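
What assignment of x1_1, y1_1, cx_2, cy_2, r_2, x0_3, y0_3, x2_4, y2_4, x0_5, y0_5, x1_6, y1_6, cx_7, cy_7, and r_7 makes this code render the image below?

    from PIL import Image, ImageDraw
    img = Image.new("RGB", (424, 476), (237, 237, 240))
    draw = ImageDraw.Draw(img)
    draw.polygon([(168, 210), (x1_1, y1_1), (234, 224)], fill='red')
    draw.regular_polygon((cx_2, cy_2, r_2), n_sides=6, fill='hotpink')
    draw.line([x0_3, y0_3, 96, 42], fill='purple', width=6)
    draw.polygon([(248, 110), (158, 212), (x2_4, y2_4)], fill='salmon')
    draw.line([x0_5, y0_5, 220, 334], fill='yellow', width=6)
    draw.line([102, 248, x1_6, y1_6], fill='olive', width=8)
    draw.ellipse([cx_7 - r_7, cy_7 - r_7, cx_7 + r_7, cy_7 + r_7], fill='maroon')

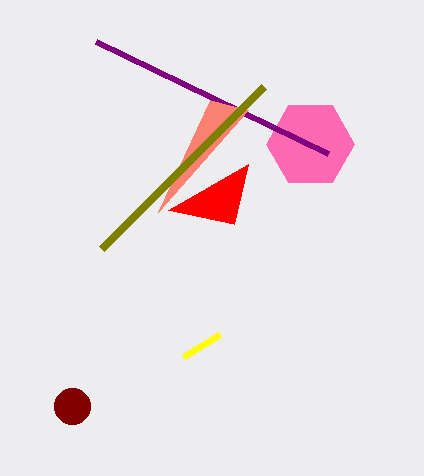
x1_1 = 248
y1_1 = 164
cx_2 = 310
cy_2 = 144
r_2 = 44
x0_3 = 328
y0_3 = 154
x2_4 = 210
y2_4 = 100
x0_5 = 184
y0_5 = 356
x1_6 = 264
y1_6 = 86
cx_7 = 72
cy_7 = 406
r_7 = 18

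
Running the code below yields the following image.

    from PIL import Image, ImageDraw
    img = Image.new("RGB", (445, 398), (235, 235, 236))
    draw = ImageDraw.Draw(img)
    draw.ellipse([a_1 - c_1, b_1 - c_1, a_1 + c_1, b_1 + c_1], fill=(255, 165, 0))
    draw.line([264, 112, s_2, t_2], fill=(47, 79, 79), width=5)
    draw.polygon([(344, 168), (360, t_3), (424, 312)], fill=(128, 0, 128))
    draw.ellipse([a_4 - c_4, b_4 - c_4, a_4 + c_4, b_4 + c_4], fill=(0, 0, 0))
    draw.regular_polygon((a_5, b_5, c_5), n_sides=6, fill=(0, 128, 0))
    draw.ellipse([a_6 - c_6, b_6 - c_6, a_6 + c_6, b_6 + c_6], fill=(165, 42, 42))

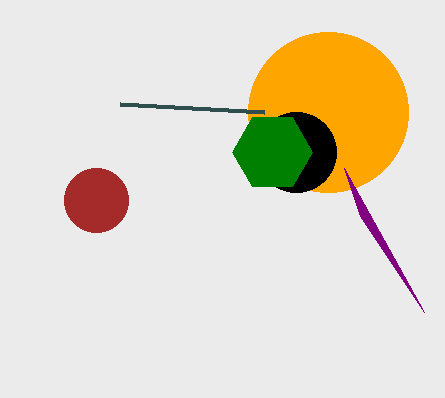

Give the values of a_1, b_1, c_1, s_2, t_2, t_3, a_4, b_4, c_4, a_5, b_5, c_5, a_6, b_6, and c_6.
a_1 = 328, b_1 = 112, c_1 = 80, s_2 = 120, t_2 = 104, t_3 = 216, a_4 = 296, b_4 = 152, c_4 = 40, a_5 = 272, b_5 = 152, c_5 = 40, a_6 = 96, b_6 = 200, c_6 = 32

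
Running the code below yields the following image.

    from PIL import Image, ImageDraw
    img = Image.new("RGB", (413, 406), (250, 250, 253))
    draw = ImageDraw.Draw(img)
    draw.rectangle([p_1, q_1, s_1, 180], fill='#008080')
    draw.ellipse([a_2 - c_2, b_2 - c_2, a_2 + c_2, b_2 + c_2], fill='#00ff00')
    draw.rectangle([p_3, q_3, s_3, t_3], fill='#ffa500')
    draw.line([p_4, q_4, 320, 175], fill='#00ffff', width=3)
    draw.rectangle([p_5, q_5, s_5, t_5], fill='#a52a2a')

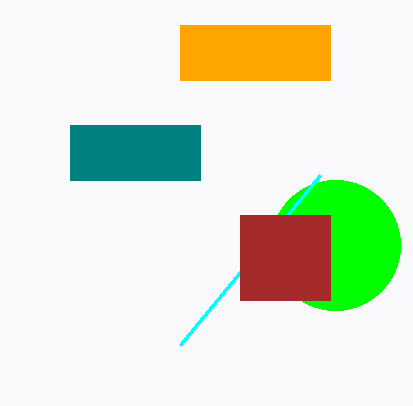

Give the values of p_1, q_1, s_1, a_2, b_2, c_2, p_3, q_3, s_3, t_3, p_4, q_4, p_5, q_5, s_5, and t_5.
p_1 = 70; q_1 = 125; s_1 = 200; a_2 = 335; b_2 = 245; c_2 = 65; p_3 = 180; q_3 = 25; s_3 = 330; t_3 = 80; p_4 = 180; q_4 = 345; p_5 = 240; q_5 = 215; s_5 = 330; t_5 = 300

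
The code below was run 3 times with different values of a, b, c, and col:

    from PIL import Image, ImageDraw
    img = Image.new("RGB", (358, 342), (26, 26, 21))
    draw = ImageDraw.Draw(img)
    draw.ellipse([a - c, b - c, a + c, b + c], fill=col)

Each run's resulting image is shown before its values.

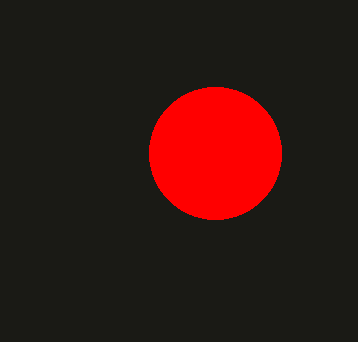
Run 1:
a = 215, b = 153, c = 66, col = 'red'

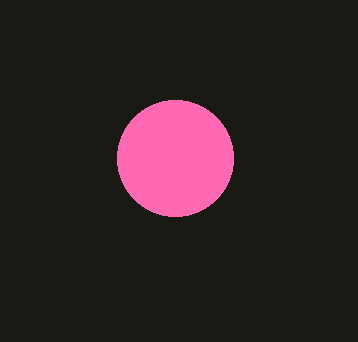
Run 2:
a = 175, b = 158, c = 58, col = 'hotpink'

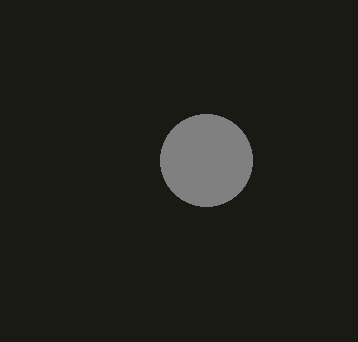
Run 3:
a = 206
b = 160
c = 46
col = 'gray'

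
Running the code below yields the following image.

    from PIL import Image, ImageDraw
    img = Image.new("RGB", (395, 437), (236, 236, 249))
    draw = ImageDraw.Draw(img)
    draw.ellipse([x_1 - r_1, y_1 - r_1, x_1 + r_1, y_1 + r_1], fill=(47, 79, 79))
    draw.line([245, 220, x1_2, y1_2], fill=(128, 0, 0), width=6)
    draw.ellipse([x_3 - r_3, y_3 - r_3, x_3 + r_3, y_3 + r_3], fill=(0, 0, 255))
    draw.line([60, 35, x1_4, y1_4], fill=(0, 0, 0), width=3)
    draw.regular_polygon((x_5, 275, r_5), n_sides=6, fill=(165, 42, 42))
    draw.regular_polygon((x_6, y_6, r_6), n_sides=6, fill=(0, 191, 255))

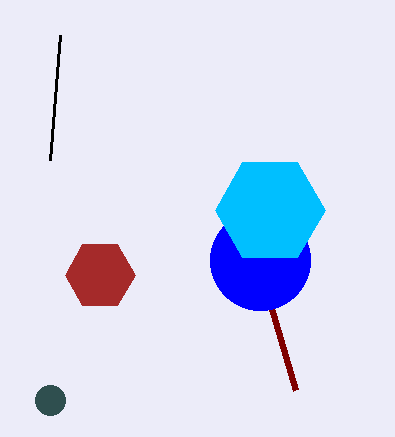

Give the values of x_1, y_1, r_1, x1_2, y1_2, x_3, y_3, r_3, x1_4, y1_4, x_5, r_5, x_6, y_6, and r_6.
x_1 = 50
y_1 = 400
r_1 = 15
x1_2 = 295
y1_2 = 390
x_3 = 260
y_3 = 260
r_3 = 50
x1_4 = 50
y1_4 = 160
x_5 = 100
r_5 = 35
x_6 = 270
y_6 = 210
r_6 = 55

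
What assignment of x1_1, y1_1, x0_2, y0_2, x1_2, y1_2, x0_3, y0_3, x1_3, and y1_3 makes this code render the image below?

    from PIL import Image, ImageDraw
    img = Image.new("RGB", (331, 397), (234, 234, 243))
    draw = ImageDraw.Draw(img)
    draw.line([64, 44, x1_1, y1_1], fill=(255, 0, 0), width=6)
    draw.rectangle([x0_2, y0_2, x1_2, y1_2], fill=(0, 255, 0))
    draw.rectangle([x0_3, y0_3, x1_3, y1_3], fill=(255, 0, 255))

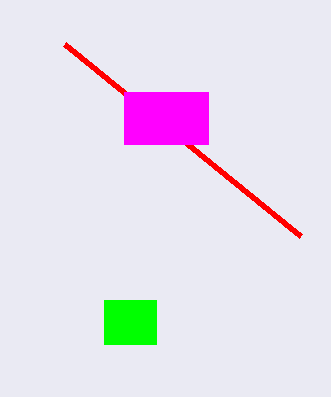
x1_1 = 300, y1_1 = 236, x0_2 = 104, y0_2 = 300, x1_2 = 156, y1_2 = 344, x0_3 = 124, y0_3 = 92, x1_3 = 208, y1_3 = 144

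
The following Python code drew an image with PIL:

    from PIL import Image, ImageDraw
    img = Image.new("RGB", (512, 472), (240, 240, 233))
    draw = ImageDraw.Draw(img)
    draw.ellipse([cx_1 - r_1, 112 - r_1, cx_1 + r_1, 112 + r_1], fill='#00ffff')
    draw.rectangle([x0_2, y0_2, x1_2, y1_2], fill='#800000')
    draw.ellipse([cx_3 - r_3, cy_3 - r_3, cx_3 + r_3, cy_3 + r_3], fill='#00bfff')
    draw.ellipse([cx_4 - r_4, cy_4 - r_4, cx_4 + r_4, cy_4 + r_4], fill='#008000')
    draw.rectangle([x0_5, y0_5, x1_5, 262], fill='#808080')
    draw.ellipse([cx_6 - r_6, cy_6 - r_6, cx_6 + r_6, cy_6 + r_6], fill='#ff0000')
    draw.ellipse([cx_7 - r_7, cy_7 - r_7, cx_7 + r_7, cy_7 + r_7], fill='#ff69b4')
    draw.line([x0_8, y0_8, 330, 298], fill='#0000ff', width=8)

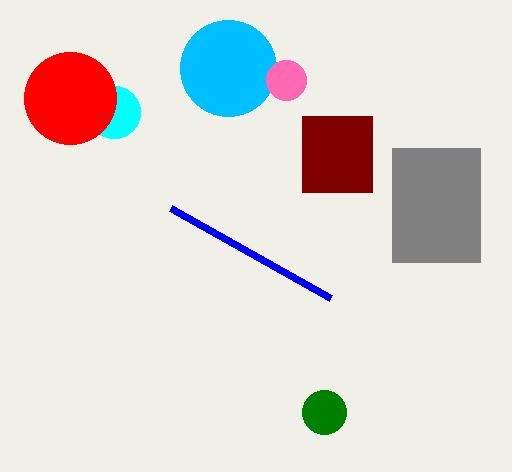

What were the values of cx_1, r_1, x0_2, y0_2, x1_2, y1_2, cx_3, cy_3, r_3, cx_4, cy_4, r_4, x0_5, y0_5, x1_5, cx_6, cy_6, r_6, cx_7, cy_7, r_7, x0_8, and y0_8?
cx_1 = 114; r_1 = 26; x0_2 = 302; y0_2 = 116; x1_2 = 372; y1_2 = 192; cx_3 = 228; cy_3 = 68; r_3 = 48; cx_4 = 324; cy_4 = 412; r_4 = 22; x0_5 = 392; y0_5 = 148; x1_5 = 480; cx_6 = 70; cy_6 = 98; r_6 = 46; cx_7 = 286; cy_7 = 80; r_7 = 20; x0_8 = 170; y0_8 = 208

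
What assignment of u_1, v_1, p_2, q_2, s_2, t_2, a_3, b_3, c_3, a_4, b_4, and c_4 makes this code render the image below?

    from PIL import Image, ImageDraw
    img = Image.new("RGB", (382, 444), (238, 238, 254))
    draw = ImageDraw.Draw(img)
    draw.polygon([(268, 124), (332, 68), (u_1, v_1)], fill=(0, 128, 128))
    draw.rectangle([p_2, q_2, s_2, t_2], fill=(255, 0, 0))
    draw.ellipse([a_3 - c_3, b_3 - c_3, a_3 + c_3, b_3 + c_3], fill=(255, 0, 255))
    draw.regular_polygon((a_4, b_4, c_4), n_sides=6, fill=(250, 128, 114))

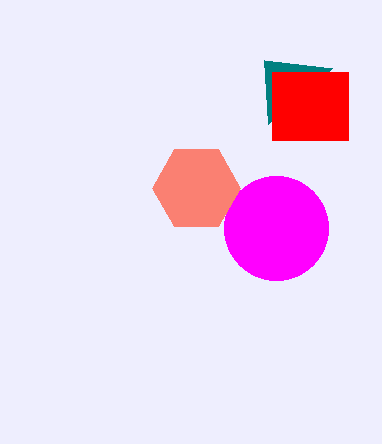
u_1 = 264, v_1 = 60, p_2 = 272, q_2 = 72, s_2 = 348, t_2 = 140, a_3 = 276, b_3 = 228, c_3 = 52, a_4 = 196, b_4 = 188, c_4 = 44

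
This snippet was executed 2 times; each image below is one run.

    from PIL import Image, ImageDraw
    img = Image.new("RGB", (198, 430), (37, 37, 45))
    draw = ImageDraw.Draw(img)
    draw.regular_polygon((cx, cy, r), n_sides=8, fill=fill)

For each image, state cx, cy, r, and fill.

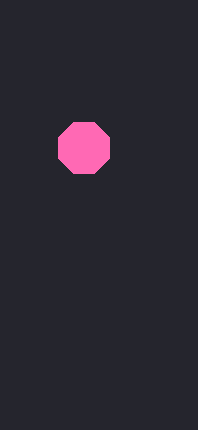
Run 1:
cx = 84; cy = 148; r = 28; fill = 'hotpink'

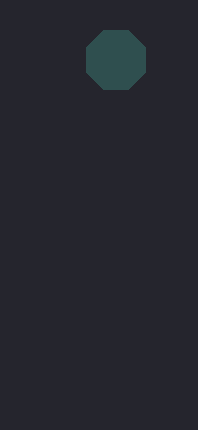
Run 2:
cx = 116
cy = 60
r = 32
fill = 'darkslategray'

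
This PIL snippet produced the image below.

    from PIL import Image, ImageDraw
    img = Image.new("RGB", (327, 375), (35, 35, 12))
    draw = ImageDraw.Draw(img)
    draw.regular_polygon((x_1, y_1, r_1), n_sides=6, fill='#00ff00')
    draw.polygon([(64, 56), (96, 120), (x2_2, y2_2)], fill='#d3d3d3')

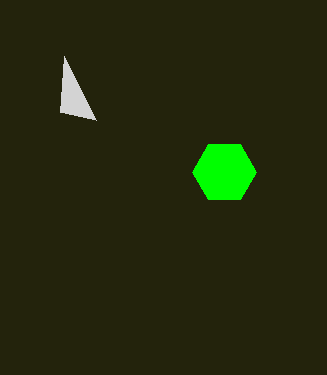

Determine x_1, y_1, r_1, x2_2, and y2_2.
x_1 = 224; y_1 = 172; r_1 = 32; x2_2 = 60; y2_2 = 112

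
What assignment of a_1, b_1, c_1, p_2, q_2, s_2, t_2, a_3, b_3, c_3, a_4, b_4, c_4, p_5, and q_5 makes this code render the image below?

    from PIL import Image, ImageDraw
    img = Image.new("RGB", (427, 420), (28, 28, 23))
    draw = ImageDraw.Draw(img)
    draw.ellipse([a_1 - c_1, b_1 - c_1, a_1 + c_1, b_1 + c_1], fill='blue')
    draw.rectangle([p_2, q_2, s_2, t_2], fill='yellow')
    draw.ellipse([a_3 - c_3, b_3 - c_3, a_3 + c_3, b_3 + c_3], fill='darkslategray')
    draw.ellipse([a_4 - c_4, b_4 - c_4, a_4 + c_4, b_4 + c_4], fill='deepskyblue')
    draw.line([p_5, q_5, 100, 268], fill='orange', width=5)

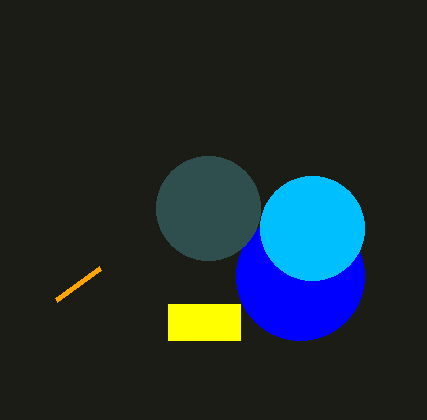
a_1 = 300
b_1 = 276
c_1 = 64
p_2 = 168
q_2 = 304
s_2 = 240
t_2 = 340
a_3 = 208
b_3 = 208
c_3 = 52
a_4 = 312
b_4 = 228
c_4 = 52
p_5 = 56
q_5 = 300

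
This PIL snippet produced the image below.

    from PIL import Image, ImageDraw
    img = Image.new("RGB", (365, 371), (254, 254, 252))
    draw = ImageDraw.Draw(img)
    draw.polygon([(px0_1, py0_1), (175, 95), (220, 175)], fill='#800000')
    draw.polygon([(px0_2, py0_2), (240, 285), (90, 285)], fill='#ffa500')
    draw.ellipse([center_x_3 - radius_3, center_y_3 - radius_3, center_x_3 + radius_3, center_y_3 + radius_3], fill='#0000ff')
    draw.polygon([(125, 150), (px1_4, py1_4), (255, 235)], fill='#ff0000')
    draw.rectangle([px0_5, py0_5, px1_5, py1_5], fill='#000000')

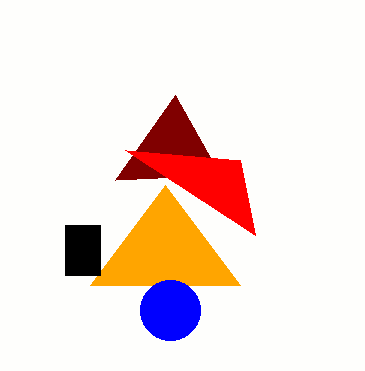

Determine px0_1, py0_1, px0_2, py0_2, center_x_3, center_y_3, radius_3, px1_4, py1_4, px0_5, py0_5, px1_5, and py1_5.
px0_1 = 115; py0_1 = 180; px0_2 = 165; py0_2 = 185; center_x_3 = 170; center_y_3 = 310; radius_3 = 30; px1_4 = 240; py1_4 = 160; px0_5 = 65; py0_5 = 225; px1_5 = 100; py1_5 = 275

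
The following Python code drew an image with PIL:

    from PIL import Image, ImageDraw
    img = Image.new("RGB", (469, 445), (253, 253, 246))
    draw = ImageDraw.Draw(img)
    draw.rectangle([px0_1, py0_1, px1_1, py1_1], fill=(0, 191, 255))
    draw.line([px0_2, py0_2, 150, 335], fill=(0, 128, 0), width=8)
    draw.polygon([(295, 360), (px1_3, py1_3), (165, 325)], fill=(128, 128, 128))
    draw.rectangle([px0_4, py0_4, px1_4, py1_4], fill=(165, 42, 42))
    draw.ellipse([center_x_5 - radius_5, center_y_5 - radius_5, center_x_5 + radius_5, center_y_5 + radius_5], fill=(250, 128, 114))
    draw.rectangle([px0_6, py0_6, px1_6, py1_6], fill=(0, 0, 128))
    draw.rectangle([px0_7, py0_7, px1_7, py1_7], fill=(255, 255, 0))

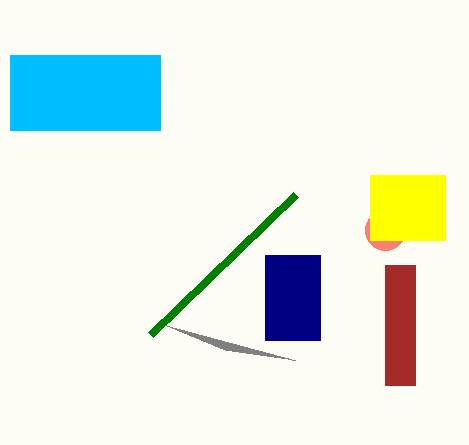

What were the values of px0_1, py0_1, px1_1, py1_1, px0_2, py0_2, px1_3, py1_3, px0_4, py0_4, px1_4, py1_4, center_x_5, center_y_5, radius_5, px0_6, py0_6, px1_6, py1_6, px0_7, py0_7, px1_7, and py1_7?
px0_1 = 10
py0_1 = 55
px1_1 = 160
py1_1 = 130
px0_2 = 295
py0_2 = 195
px1_3 = 225
py1_3 = 350
px0_4 = 385
py0_4 = 265
px1_4 = 415
py1_4 = 385
center_x_5 = 385
center_y_5 = 230
radius_5 = 20
px0_6 = 265
py0_6 = 255
px1_6 = 320
py1_6 = 340
px0_7 = 370
py0_7 = 175
px1_7 = 445
py1_7 = 240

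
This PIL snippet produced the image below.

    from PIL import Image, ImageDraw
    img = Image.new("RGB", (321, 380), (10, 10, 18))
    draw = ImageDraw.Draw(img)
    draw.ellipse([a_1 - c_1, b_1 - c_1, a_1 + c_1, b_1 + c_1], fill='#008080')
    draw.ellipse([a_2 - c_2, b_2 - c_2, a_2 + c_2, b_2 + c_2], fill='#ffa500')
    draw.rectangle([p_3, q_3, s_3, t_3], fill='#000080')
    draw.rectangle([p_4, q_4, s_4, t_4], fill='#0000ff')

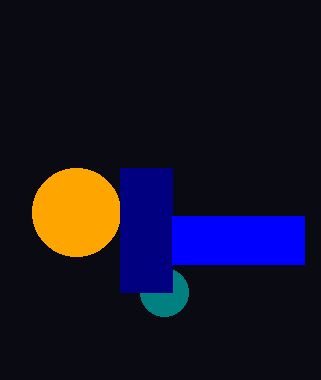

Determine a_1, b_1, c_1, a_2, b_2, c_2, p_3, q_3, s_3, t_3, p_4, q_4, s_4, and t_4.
a_1 = 164
b_1 = 292
c_1 = 24
a_2 = 76
b_2 = 212
c_2 = 44
p_3 = 120
q_3 = 168
s_3 = 172
t_3 = 292
p_4 = 172
q_4 = 216
s_4 = 304
t_4 = 264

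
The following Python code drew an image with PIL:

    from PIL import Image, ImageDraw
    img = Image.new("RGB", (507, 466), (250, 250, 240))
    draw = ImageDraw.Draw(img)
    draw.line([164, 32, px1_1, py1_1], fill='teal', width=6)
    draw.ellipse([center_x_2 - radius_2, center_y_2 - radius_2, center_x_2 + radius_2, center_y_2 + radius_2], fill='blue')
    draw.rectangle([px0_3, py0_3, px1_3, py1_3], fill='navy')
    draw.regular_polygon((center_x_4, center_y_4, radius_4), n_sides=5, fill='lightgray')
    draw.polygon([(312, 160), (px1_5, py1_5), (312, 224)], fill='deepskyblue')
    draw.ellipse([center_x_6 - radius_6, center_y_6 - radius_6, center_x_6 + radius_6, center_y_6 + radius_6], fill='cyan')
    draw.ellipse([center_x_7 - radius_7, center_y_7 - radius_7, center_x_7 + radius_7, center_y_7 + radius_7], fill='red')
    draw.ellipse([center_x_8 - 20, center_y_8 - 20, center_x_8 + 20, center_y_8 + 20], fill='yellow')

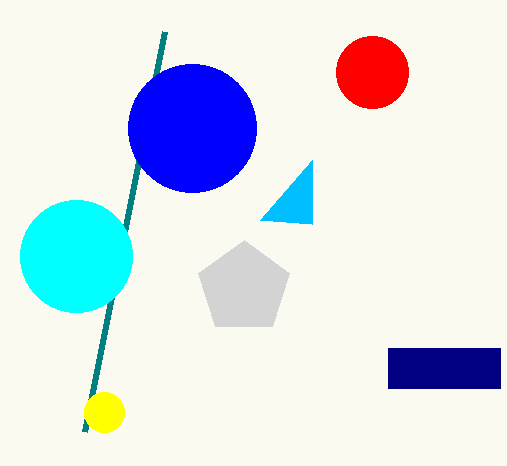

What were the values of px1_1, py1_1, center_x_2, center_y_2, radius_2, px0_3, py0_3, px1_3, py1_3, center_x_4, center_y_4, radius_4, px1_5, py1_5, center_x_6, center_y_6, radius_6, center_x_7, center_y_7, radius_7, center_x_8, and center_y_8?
px1_1 = 84, py1_1 = 432, center_x_2 = 192, center_y_2 = 128, radius_2 = 64, px0_3 = 388, py0_3 = 348, px1_3 = 500, py1_3 = 388, center_x_4 = 244, center_y_4 = 288, radius_4 = 48, px1_5 = 260, py1_5 = 220, center_x_6 = 76, center_y_6 = 256, radius_6 = 56, center_x_7 = 372, center_y_7 = 72, radius_7 = 36, center_x_8 = 104, center_y_8 = 412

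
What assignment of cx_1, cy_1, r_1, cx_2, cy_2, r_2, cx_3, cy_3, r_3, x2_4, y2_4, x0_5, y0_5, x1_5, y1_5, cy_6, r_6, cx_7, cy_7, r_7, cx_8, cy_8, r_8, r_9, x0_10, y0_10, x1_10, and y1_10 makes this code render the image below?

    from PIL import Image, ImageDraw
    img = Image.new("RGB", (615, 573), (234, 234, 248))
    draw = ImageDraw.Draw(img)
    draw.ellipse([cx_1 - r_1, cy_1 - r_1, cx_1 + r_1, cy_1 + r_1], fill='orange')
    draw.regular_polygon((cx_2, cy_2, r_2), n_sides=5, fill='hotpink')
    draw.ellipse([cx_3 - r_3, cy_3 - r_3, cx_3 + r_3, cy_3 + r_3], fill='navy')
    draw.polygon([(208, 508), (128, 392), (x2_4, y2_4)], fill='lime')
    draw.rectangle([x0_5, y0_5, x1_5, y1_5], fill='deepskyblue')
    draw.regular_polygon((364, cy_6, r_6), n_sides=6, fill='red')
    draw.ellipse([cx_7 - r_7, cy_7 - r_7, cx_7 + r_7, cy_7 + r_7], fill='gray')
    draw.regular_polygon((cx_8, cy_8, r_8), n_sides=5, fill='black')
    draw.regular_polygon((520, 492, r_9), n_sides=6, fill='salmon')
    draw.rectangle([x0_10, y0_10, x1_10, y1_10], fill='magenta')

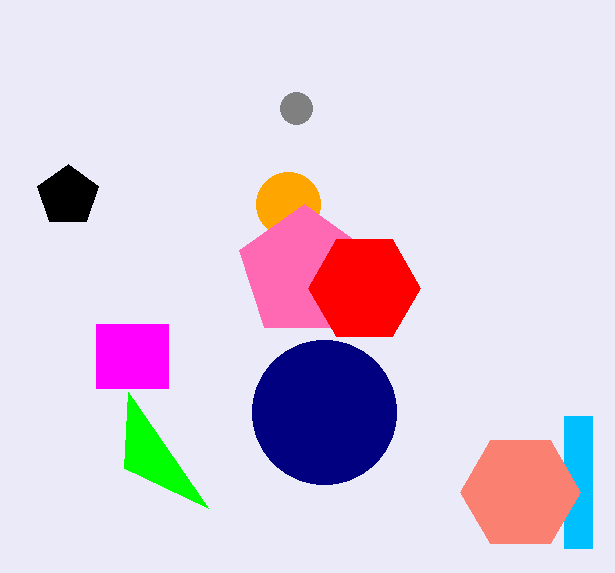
cx_1 = 288; cy_1 = 204; r_1 = 32; cx_2 = 304; cy_2 = 272; r_2 = 68; cx_3 = 324; cy_3 = 412; r_3 = 72; x2_4 = 124; y2_4 = 468; x0_5 = 564; y0_5 = 416; x1_5 = 592; y1_5 = 548; cy_6 = 288; r_6 = 56; cx_7 = 296; cy_7 = 108; r_7 = 16; cx_8 = 68; cy_8 = 196; r_8 = 32; r_9 = 60; x0_10 = 96; y0_10 = 324; x1_10 = 168; y1_10 = 388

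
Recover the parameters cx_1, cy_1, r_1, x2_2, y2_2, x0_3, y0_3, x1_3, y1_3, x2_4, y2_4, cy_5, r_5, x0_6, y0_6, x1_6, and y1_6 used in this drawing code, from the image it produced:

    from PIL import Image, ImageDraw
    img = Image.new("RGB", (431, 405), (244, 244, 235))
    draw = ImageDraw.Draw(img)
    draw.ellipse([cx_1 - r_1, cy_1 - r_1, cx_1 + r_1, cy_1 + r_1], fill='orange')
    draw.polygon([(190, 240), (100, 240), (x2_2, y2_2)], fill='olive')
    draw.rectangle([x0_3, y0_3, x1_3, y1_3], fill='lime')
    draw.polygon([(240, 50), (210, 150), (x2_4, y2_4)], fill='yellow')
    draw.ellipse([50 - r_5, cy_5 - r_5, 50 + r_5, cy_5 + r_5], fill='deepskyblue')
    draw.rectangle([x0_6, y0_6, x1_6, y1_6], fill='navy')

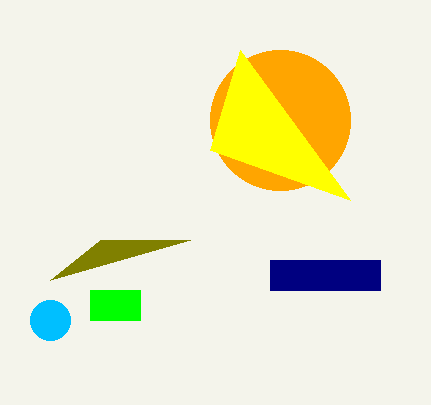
cx_1 = 280; cy_1 = 120; r_1 = 70; x2_2 = 50; y2_2 = 280; x0_3 = 90; y0_3 = 290; x1_3 = 140; y1_3 = 320; x2_4 = 350; y2_4 = 200; cy_5 = 320; r_5 = 20; x0_6 = 270; y0_6 = 260; x1_6 = 380; y1_6 = 290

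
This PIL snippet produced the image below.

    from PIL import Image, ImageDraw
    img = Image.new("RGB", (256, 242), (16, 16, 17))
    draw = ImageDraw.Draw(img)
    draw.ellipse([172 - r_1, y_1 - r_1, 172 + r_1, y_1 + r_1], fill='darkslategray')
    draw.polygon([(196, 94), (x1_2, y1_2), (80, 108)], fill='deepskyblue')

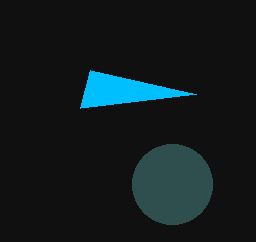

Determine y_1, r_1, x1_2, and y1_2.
y_1 = 184; r_1 = 40; x1_2 = 90; y1_2 = 70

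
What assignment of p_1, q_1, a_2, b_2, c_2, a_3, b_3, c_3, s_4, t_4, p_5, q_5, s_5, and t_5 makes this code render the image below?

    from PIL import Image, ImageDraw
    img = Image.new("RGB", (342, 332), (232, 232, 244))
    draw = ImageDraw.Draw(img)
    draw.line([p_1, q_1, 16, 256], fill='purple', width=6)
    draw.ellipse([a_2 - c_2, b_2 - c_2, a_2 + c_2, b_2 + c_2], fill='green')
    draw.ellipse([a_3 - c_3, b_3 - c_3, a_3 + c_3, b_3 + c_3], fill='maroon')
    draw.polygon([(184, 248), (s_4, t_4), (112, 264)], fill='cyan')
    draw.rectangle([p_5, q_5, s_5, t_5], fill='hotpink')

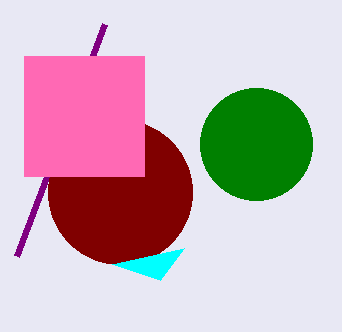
p_1 = 104
q_1 = 24
a_2 = 256
b_2 = 144
c_2 = 56
a_3 = 120
b_3 = 192
c_3 = 72
s_4 = 160
t_4 = 280
p_5 = 24
q_5 = 56
s_5 = 144
t_5 = 176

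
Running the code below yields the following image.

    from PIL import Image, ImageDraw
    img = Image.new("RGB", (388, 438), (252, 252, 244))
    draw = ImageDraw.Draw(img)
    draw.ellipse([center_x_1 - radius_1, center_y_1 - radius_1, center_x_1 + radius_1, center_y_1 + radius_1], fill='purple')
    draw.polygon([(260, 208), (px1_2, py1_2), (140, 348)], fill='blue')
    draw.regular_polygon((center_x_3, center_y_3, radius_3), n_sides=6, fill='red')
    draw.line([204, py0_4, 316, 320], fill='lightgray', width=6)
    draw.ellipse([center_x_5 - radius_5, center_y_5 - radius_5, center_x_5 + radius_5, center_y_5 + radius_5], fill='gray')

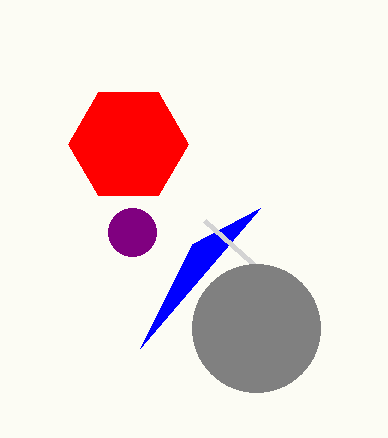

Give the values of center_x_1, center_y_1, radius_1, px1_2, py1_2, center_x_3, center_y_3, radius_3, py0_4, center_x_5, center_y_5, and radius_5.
center_x_1 = 132, center_y_1 = 232, radius_1 = 24, px1_2 = 192, py1_2 = 244, center_x_3 = 128, center_y_3 = 144, radius_3 = 60, py0_4 = 220, center_x_5 = 256, center_y_5 = 328, radius_5 = 64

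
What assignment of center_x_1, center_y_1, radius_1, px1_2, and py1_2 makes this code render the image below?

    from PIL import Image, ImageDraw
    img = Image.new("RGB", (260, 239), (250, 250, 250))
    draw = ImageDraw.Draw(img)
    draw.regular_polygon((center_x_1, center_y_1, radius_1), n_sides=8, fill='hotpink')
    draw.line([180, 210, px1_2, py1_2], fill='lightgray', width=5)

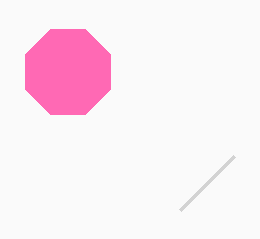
center_x_1 = 68
center_y_1 = 72
radius_1 = 46
px1_2 = 234
py1_2 = 156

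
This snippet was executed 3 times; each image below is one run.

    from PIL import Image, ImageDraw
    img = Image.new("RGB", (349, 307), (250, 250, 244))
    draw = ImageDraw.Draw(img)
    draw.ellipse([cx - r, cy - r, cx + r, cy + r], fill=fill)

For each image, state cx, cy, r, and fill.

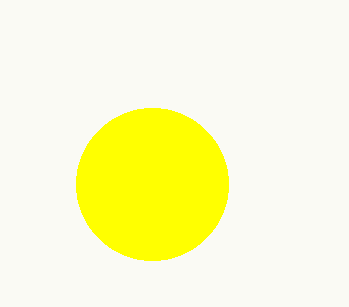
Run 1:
cx = 152
cy = 184
r = 76
fill = 'yellow'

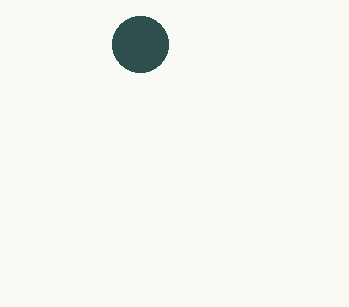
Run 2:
cx = 140
cy = 44
r = 28
fill = 'darkslategray'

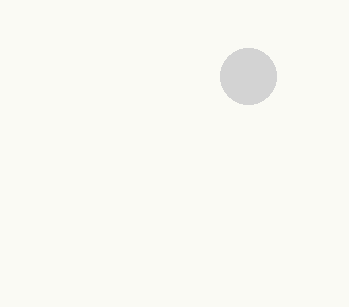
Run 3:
cx = 248
cy = 76
r = 28
fill = 'lightgray'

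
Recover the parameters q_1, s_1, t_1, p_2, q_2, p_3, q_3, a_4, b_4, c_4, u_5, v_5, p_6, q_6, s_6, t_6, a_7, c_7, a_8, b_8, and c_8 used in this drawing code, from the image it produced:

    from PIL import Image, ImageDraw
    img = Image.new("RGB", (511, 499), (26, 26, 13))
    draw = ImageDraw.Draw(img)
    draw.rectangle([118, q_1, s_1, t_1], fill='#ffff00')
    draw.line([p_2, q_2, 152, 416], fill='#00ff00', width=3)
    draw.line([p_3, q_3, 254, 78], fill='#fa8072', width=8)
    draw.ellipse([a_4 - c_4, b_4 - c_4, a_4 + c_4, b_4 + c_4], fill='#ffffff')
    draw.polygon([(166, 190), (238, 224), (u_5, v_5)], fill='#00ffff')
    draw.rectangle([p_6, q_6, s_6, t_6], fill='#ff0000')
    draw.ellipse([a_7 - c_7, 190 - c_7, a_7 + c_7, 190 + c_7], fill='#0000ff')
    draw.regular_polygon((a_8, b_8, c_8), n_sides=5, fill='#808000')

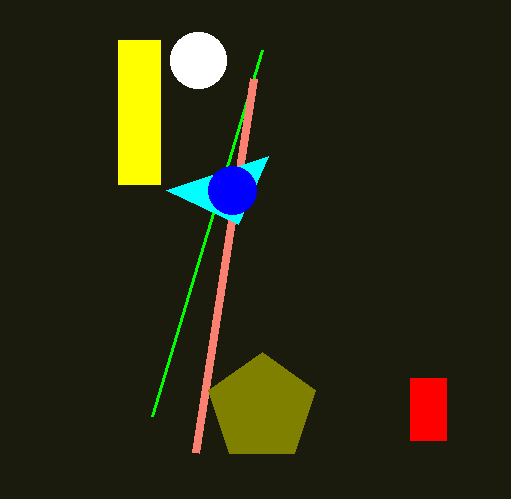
q_1 = 40; s_1 = 160; t_1 = 184; p_2 = 262; q_2 = 50; p_3 = 196; q_3 = 452; a_4 = 198; b_4 = 60; c_4 = 28; u_5 = 268; v_5 = 156; p_6 = 410; q_6 = 378; s_6 = 446; t_6 = 440; a_7 = 232; c_7 = 24; a_8 = 262; b_8 = 408; c_8 = 56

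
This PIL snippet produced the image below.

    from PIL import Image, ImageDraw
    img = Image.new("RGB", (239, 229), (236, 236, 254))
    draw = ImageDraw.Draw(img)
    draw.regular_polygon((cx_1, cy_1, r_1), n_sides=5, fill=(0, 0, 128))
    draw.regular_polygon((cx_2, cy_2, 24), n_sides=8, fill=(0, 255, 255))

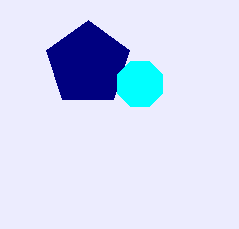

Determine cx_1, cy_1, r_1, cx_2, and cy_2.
cx_1 = 88; cy_1 = 64; r_1 = 44; cx_2 = 140; cy_2 = 84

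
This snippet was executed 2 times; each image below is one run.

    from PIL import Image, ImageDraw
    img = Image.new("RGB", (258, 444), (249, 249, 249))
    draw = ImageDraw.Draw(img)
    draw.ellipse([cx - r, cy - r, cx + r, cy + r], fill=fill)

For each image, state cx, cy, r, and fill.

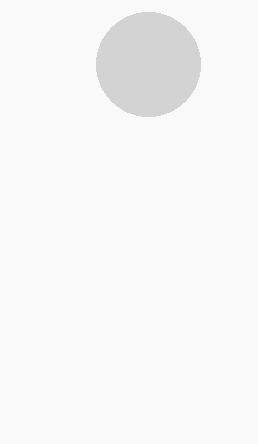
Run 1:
cx = 148
cy = 64
r = 52
fill = 'lightgray'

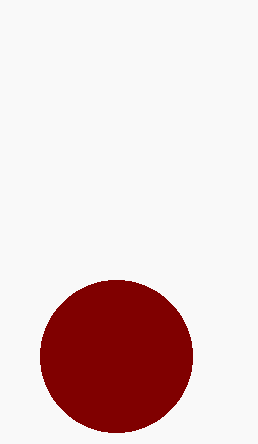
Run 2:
cx = 116
cy = 356
r = 76
fill = 'maroon'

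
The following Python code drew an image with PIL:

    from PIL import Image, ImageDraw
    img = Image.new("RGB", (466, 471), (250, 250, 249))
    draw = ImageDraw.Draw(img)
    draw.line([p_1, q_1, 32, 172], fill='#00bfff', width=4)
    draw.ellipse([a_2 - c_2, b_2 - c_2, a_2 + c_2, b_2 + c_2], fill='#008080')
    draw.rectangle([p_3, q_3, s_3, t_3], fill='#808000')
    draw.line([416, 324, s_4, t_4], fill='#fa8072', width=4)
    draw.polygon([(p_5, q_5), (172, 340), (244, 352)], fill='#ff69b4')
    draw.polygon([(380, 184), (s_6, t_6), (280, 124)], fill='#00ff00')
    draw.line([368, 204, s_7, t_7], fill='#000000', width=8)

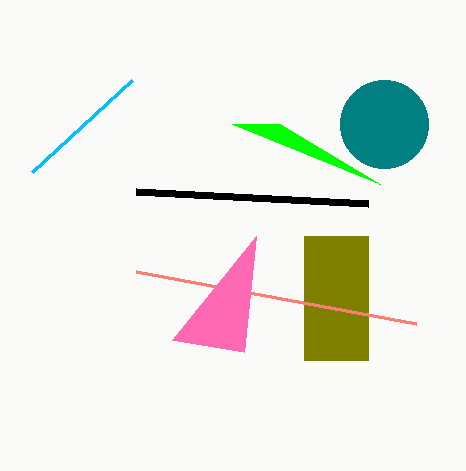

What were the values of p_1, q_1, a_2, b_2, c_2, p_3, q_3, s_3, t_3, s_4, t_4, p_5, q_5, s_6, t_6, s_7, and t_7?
p_1 = 132
q_1 = 80
a_2 = 384
b_2 = 124
c_2 = 44
p_3 = 304
q_3 = 236
s_3 = 368
t_3 = 360
s_4 = 136
t_4 = 272
p_5 = 256
q_5 = 236
s_6 = 232
t_6 = 124
s_7 = 136
t_7 = 192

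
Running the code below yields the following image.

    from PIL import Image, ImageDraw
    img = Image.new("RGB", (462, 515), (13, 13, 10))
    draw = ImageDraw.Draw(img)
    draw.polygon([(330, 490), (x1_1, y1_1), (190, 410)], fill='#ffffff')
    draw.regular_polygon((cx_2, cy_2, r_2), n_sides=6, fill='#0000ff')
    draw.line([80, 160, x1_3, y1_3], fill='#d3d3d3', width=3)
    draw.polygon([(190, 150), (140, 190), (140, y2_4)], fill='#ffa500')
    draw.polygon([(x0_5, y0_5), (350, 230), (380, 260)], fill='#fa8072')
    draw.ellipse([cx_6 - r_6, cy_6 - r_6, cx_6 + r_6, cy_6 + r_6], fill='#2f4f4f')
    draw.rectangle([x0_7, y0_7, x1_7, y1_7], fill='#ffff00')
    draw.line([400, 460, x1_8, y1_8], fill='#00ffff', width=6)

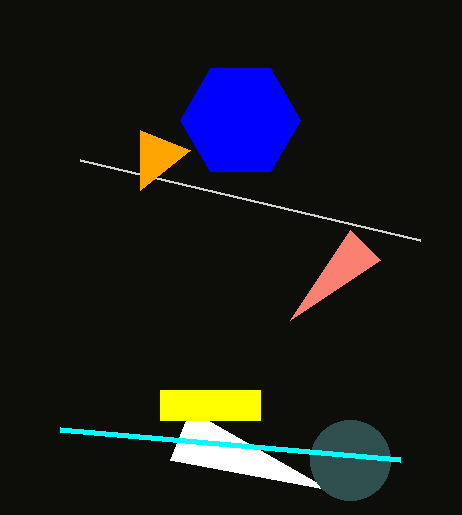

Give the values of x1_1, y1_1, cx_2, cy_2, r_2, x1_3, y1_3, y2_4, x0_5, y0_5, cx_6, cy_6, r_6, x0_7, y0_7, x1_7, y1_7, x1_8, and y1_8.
x1_1 = 170; y1_1 = 460; cx_2 = 240; cy_2 = 120; r_2 = 60; x1_3 = 420; y1_3 = 240; y2_4 = 130; x0_5 = 290; y0_5 = 320; cx_6 = 350; cy_6 = 460; r_6 = 40; x0_7 = 160; y0_7 = 390; x1_7 = 260; y1_7 = 420; x1_8 = 60; y1_8 = 430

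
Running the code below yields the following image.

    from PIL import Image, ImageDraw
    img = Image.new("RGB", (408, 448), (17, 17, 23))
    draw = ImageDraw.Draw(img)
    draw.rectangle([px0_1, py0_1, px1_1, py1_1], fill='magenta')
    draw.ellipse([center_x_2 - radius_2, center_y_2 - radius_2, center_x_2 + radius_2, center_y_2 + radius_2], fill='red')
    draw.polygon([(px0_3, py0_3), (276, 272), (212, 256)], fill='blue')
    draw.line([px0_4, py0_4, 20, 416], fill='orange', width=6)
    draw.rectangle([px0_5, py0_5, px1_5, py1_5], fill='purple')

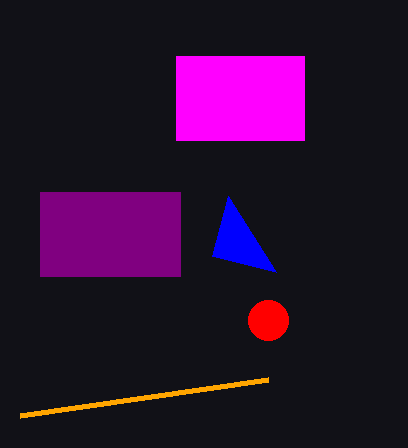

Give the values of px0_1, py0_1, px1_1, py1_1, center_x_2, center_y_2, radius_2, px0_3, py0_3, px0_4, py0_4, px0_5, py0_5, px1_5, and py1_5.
px0_1 = 176; py0_1 = 56; px1_1 = 304; py1_1 = 140; center_x_2 = 268; center_y_2 = 320; radius_2 = 20; px0_3 = 228; py0_3 = 196; px0_4 = 268; py0_4 = 380; px0_5 = 40; py0_5 = 192; px1_5 = 180; py1_5 = 276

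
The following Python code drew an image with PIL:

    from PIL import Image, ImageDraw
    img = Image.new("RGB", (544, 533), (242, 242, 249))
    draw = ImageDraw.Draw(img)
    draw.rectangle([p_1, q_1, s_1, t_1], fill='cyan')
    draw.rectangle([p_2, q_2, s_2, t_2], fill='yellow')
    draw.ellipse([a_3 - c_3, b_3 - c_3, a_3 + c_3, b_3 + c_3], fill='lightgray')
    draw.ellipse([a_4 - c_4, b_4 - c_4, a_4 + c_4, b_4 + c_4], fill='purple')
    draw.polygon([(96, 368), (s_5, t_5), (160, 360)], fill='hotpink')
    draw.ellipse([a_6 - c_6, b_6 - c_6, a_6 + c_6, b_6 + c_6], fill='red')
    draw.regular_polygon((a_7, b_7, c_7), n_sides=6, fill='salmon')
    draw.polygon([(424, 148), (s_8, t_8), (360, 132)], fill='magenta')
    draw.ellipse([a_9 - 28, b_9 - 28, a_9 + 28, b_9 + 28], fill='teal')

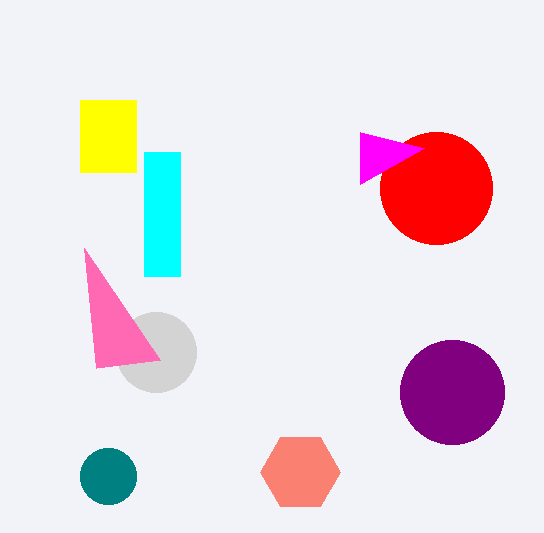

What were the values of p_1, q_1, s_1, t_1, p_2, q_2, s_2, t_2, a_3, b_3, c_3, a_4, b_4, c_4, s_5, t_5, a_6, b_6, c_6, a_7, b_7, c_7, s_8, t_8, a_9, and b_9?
p_1 = 144
q_1 = 152
s_1 = 180
t_1 = 276
p_2 = 80
q_2 = 100
s_2 = 136
t_2 = 172
a_3 = 156
b_3 = 352
c_3 = 40
a_4 = 452
b_4 = 392
c_4 = 52
s_5 = 84
t_5 = 248
a_6 = 436
b_6 = 188
c_6 = 56
a_7 = 300
b_7 = 472
c_7 = 40
s_8 = 360
t_8 = 184
a_9 = 108
b_9 = 476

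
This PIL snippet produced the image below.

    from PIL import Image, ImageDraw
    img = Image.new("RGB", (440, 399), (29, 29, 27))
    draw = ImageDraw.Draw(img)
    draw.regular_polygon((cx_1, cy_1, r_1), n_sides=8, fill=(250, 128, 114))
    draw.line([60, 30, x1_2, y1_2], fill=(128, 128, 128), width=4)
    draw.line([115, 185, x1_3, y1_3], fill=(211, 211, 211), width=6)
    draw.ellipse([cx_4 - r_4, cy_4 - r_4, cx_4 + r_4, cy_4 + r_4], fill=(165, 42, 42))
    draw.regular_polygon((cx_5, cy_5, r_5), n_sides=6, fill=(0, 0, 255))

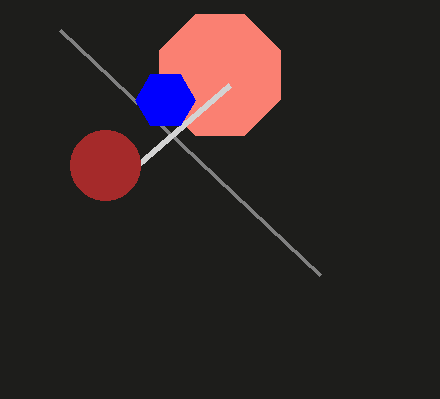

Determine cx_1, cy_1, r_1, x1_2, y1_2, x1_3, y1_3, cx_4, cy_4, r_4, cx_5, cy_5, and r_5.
cx_1 = 220; cy_1 = 75; r_1 = 65; x1_2 = 320; y1_2 = 275; x1_3 = 230; y1_3 = 85; cx_4 = 105; cy_4 = 165; r_4 = 35; cx_5 = 165; cy_5 = 100; r_5 = 30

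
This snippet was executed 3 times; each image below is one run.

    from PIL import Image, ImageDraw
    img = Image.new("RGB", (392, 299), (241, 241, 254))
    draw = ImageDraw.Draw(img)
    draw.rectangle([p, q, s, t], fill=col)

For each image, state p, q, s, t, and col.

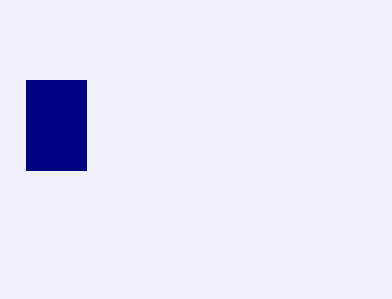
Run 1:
p = 26, q = 80, s = 86, t = 170, col = 'navy'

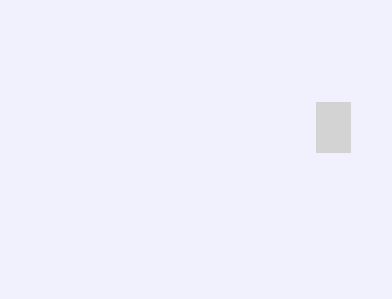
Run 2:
p = 316
q = 102
s = 350
t = 152
col = 'lightgray'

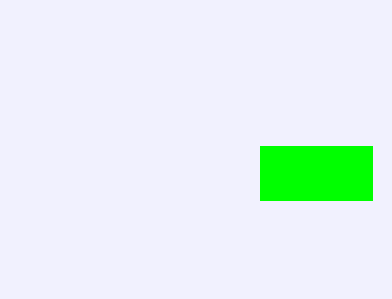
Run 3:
p = 260; q = 146; s = 372; t = 200; col = 'lime'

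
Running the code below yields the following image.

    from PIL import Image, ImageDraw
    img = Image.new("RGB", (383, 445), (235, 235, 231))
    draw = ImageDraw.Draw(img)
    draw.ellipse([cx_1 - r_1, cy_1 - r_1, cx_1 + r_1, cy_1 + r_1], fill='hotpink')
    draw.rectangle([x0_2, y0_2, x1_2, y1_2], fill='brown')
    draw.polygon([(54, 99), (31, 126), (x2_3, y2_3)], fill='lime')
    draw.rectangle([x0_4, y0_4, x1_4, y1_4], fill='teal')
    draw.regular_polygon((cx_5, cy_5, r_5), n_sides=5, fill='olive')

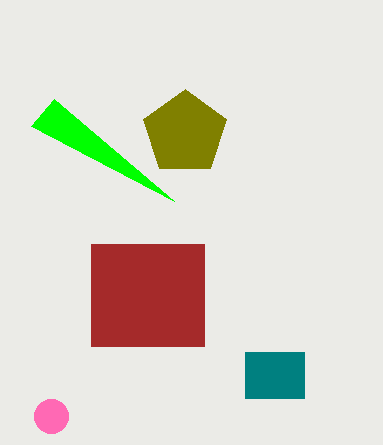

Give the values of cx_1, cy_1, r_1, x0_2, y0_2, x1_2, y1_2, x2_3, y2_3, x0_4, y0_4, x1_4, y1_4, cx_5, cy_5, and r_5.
cx_1 = 51, cy_1 = 416, r_1 = 17, x0_2 = 91, y0_2 = 244, x1_2 = 204, y1_2 = 346, x2_3 = 174, y2_3 = 201, x0_4 = 245, y0_4 = 352, x1_4 = 304, y1_4 = 398, cx_5 = 185, cy_5 = 133, r_5 = 44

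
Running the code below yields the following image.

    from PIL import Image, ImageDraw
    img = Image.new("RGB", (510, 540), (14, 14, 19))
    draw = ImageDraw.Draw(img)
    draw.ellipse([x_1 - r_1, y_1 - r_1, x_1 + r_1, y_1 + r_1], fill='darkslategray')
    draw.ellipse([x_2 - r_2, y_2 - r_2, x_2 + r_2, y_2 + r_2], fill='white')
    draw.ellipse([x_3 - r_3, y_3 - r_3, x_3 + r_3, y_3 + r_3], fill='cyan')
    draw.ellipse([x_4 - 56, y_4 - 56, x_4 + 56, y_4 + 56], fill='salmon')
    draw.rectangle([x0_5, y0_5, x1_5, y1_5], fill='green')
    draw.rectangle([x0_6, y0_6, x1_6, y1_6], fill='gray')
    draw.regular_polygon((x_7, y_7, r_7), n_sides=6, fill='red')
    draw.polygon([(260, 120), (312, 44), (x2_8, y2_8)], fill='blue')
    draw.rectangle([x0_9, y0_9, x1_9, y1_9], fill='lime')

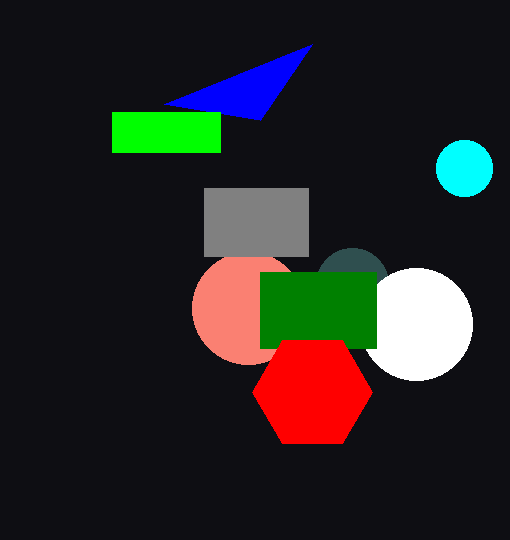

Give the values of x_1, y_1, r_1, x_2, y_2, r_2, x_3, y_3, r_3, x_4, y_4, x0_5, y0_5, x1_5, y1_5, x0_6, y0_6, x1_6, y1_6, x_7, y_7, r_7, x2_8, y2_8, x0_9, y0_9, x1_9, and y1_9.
x_1 = 352
y_1 = 284
r_1 = 36
x_2 = 416
y_2 = 324
r_2 = 56
x_3 = 464
y_3 = 168
r_3 = 28
x_4 = 248
y_4 = 308
x0_5 = 260
y0_5 = 272
x1_5 = 376
y1_5 = 348
x0_6 = 204
y0_6 = 188
x1_6 = 308
y1_6 = 256
x_7 = 312
y_7 = 392
r_7 = 60
x2_8 = 164
y2_8 = 104
x0_9 = 112
y0_9 = 112
x1_9 = 220
y1_9 = 152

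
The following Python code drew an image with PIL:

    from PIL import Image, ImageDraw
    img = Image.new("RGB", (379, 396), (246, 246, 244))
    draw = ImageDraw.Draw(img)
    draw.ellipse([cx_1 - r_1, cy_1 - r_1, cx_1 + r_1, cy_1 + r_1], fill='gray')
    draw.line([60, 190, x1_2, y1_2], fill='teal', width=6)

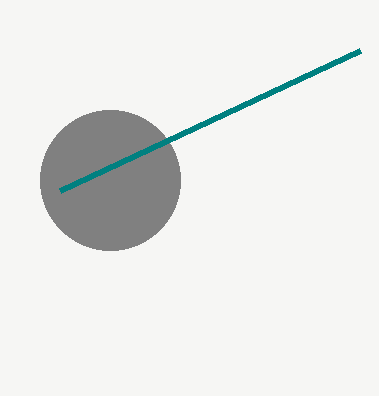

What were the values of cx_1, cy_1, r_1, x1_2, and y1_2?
cx_1 = 110, cy_1 = 180, r_1 = 70, x1_2 = 360, y1_2 = 50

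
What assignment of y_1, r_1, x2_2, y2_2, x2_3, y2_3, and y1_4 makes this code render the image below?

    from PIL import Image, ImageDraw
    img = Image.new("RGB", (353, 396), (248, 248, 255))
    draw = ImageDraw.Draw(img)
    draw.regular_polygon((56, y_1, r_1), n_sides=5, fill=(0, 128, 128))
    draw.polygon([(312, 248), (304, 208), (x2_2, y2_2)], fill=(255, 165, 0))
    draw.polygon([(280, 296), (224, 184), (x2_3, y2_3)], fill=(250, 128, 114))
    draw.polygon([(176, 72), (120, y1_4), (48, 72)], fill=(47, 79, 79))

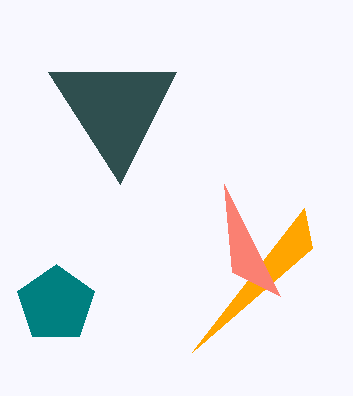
y_1 = 304, r_1 = 40, x2_2 = 192, y2_2 = 352, x2_3 = 232, y2_3 = 272, y1_4 = 184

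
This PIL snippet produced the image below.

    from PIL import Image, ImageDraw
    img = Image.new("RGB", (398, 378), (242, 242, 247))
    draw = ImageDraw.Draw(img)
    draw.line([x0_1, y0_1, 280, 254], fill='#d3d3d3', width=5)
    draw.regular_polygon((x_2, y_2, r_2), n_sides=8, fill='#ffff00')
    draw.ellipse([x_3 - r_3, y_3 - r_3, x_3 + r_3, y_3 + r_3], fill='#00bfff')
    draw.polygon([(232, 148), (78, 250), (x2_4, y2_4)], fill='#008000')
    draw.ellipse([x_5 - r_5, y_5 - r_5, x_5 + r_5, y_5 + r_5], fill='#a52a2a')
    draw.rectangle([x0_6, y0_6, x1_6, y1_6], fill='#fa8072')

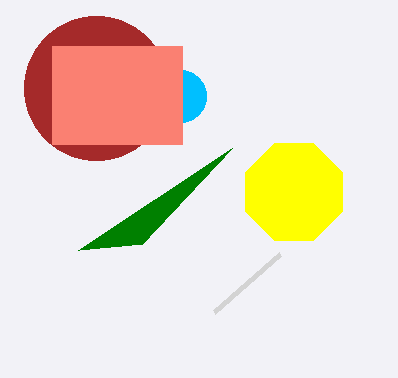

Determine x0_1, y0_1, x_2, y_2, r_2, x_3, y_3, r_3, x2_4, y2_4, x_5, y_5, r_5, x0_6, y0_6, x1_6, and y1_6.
x0_1 = 214, y0_1 = 312, x_2 = 294, y_2 = 192, r_2 = 52, x_3 = 180, y_3 = 96, r_3 = 26, x2_4 = 142, y2_4 = 244, x_5 = 96, y_5 = 88, r_5 = 72, x0_6 = 52, y0_6 = 46, x1_6 = 182, y1_6 = 144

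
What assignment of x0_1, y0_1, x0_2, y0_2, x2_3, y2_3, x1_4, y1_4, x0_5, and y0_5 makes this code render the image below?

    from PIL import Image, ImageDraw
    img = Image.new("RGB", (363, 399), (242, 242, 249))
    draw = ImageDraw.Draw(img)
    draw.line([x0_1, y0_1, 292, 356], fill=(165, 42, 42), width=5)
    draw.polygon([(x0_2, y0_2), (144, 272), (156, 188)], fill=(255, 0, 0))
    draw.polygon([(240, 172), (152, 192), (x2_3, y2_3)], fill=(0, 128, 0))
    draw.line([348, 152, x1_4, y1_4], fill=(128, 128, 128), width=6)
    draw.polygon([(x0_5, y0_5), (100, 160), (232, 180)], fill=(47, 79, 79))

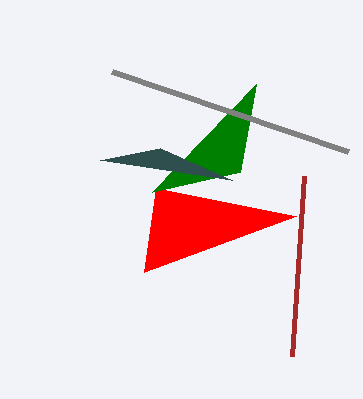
x0_1 = 304, y0_1 = 176, x0_2 = 296, y0_2 = 216, x2_3 = 256, y2_3 = 84, x1_4 = 112, y1_4 = 72, x0_5 = 160, y0_5 = 148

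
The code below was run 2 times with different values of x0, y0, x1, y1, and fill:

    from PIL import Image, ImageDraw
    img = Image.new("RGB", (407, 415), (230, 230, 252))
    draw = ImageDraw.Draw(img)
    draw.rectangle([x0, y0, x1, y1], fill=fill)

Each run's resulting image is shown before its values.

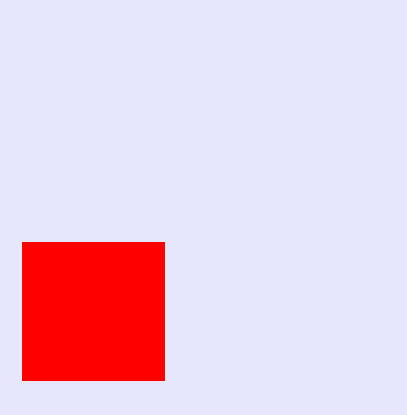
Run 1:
x0 = 22
y0 = 242
x1 = 164
y1 = 380
fill = 'red'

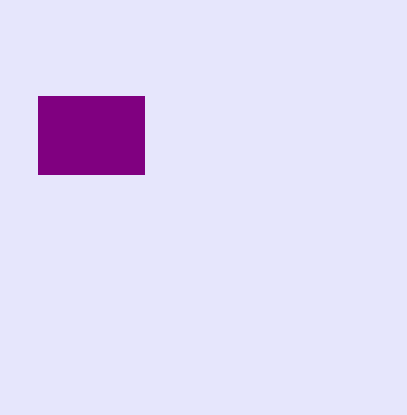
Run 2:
x0 = 38
y0 = 96
x1 = 144
y1 = 174
fill = 'purple'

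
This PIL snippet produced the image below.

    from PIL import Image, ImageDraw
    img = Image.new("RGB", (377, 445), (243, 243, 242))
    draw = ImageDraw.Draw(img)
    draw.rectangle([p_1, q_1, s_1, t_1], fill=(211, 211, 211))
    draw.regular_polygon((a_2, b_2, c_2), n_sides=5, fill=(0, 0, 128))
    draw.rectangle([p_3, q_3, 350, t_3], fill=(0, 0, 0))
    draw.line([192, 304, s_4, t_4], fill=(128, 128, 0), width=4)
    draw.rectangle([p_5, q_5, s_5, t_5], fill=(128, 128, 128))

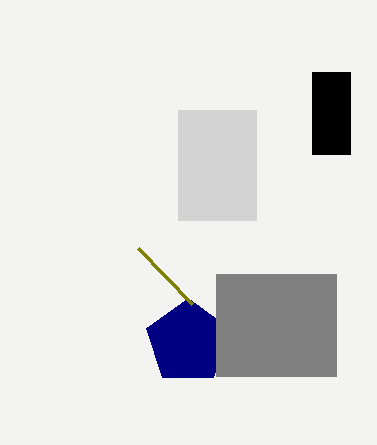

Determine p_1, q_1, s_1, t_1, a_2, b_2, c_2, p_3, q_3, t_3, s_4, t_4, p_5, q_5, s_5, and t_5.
p_1 = 178, q_1 = 110, s_1 = 256, t_1 = 220, a_2 = 188, b_2 = 342, c_2 = 44, p_3 = 312, q_3 = 72, t_3 = 154, s_4 = 138, t_4 = 248, p_5 = 216, q_5 = 274, s_5 = 336, t_5 = 376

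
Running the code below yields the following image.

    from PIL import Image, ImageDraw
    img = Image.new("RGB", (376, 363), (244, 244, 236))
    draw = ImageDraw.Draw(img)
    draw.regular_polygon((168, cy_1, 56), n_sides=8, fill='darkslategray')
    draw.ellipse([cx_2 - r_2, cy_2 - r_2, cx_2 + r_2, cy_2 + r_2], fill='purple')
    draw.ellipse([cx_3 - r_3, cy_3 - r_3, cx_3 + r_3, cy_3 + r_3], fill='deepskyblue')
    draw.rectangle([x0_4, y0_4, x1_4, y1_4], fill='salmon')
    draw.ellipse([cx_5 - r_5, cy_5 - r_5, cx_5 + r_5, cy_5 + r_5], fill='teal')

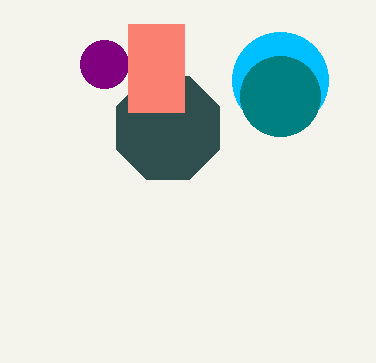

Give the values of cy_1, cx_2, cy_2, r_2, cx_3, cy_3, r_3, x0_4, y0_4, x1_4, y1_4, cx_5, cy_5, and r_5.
cy_1 = 128, cx_2 = 104, cy_2 = 64, r_2 = 24, cx_3 = 280, cy_3 = 80, r_3 = 48, x0_4 = 128, y0_4 = 24, x1_4 = 184, y1_4 = 112, cx_5 = 280, cy_5 = 96, r_5 = 40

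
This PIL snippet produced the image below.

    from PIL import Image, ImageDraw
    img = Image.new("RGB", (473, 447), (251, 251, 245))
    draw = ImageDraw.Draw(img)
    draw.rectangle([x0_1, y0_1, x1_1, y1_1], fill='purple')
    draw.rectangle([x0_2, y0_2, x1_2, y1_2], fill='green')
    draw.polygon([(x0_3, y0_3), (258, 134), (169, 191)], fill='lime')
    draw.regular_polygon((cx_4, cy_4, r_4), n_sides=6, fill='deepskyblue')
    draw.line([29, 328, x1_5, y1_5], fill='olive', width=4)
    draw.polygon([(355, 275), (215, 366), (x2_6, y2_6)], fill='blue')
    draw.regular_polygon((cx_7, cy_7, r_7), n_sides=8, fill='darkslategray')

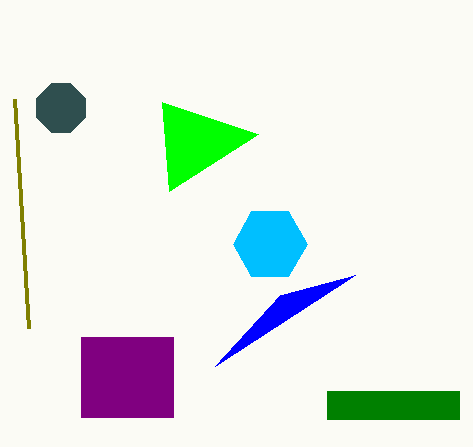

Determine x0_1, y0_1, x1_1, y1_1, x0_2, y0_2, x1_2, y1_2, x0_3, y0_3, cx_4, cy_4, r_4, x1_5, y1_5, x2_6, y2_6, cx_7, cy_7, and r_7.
x0_1 = 81; y0_1 = 337; x1_1 = 173; y1_1 = 417; x0_2 = 327; y0_2 = 391; x1_2 = 459; y1_2 = 419; x0_3 = 162; y0_3 = 102; cx_4 = 270; cy_4 = 244; r_4 = 37; x1_5 = 15; y1_5 = 99; x2_6 = 280; y2_6 = 295; cx_7 = 61; cy_7 = 108; r_7 = 26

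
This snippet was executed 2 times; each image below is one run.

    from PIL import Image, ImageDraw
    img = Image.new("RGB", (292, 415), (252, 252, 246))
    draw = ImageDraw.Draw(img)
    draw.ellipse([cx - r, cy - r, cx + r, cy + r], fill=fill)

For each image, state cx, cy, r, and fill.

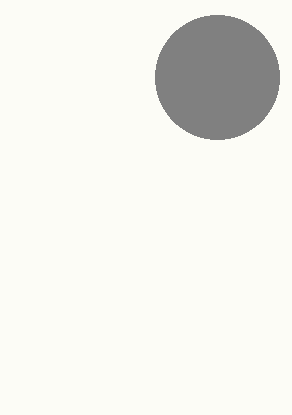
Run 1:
cx = 217, cy = 77, r = 62, fill = 'gray'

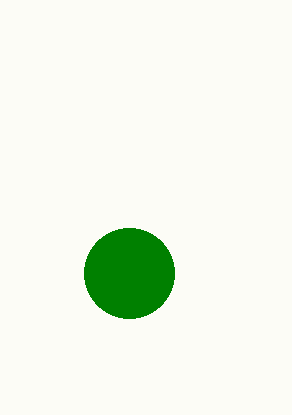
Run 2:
cx = 129
cy = 273
r = 45
fill = 'green'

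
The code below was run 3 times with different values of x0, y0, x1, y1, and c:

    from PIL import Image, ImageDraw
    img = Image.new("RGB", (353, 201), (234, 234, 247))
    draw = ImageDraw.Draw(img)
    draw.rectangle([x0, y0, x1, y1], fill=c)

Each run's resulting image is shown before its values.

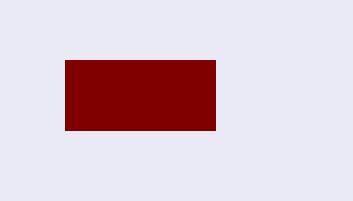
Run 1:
x0 = 65; y0 = 60; x1 = 215; y1 = 130; c = 'maroon'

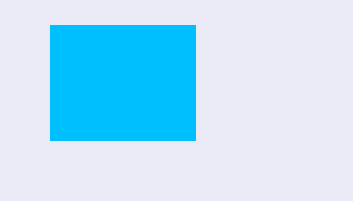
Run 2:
x0 = 50
y0 = 25
x1 = 195
y1 = 140
c = 'deepskyblue'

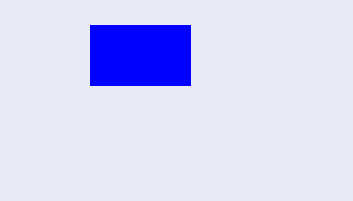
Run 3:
x0 = 90
y0 = 25
x1 = 190
y1 = 85
c = 'blue'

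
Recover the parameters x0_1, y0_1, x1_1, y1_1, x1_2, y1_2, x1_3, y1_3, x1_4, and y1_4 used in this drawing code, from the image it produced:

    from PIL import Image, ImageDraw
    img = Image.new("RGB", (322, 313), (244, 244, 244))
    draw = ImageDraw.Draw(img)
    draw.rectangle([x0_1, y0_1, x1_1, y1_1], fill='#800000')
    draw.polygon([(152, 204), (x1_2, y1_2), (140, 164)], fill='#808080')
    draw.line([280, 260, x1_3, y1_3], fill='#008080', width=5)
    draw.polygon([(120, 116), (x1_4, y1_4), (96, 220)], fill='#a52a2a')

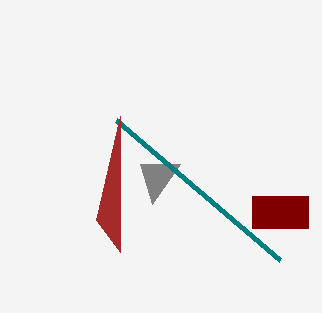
x0_1 = 252
y0_1 = 196
x1_1 = 308
y1_1 = 228
x1_2 = 180
y1_2 = 164
x1_3 = 116
y1_3 = 120
x1_4 = 120
y1_4 = 252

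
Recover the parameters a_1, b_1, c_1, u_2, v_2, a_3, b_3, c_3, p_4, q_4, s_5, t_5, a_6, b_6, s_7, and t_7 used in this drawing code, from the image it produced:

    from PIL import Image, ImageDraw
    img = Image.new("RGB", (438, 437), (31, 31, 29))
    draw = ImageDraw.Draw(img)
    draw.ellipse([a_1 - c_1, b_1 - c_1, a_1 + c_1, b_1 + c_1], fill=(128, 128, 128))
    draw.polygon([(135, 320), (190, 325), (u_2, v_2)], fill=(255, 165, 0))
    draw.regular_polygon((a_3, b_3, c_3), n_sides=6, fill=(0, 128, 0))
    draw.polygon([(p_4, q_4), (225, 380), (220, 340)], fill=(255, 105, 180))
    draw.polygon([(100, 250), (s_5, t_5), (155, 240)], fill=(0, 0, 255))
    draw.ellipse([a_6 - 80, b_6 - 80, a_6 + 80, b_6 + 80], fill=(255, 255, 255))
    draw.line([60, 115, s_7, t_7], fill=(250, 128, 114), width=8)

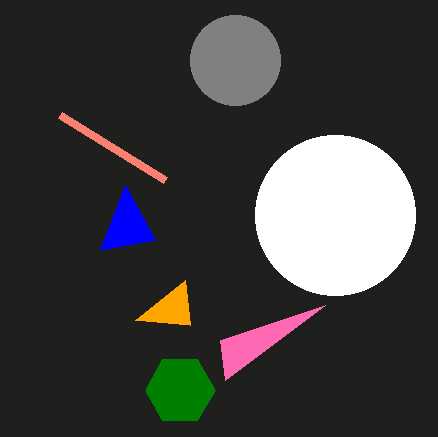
a_1 = 235, b_1 = 60, c_1 = 45, u_2 = 185, v_2 = 280, a_3 = 180, b_3 = 390, c_3 = 35, p_4 = 325, q_4 = 305, s_5 = 125, t_5 = 185, a_6 = 335, b_6 = 215, s_7 = 165, t_7 = 180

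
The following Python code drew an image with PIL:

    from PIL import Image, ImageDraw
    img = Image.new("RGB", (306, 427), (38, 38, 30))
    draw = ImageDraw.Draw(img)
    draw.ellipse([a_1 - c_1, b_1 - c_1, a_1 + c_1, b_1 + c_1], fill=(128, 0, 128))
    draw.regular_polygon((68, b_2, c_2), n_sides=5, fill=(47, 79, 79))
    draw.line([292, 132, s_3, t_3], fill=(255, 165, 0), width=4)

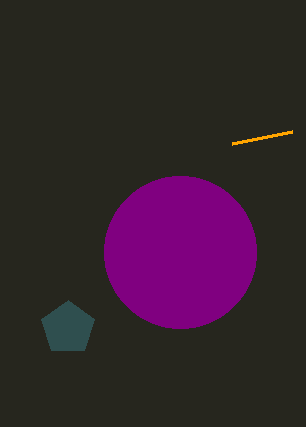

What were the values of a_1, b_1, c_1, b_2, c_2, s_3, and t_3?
a_1 = 180; b_1 = 252; c_1 = 76; b_2 = 328; c_2 = 28; s_3 = 232; t_3 = 144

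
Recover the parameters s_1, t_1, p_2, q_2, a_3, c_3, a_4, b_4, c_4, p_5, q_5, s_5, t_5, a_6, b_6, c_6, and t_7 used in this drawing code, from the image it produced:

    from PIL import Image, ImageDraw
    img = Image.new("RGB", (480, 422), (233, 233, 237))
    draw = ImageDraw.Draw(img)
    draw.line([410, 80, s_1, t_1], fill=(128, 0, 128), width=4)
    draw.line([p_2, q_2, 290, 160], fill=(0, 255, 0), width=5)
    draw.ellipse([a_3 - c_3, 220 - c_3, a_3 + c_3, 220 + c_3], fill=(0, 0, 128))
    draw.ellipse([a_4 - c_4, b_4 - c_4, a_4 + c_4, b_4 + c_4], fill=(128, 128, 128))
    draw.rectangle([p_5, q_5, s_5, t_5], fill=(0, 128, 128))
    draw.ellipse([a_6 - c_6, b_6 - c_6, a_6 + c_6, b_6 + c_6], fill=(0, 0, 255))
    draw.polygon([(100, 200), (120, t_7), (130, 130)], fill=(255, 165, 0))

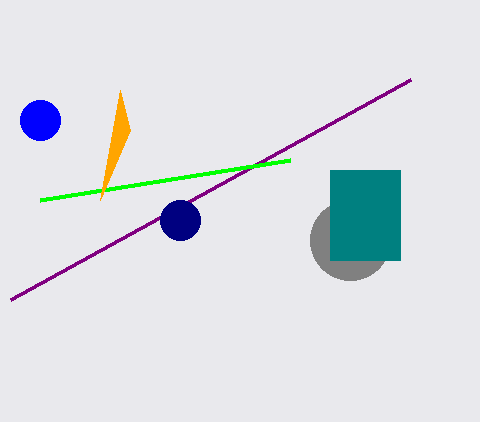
s_1 = 10
t_1 = 300
p_2 = 40
q_2 = 200
a_3 = 180
c_3 = 20
a_4 = 350
b_4 = 240
c_4 = 40
p_5 = 330
q_5 = 170
s_5 = 400
t_5 = 260
a_6 = 40
b_6 = 120
c_6 = 20
t_7 = 90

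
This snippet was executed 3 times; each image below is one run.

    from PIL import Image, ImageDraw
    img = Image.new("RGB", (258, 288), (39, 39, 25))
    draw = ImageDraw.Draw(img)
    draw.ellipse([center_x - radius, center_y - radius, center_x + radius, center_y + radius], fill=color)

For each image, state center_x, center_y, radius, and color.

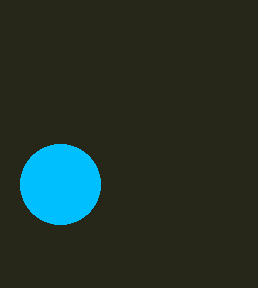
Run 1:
center_x = 60
center_y = 184
radius = 40
color = 'deepskyblue'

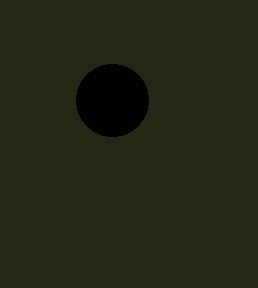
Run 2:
center_x = 112; center_y = 100; radius = 36; color = 'black'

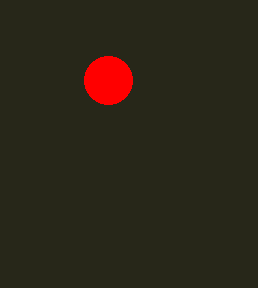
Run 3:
center_x = 108; center_y = 80; radius = 24; color = 'red'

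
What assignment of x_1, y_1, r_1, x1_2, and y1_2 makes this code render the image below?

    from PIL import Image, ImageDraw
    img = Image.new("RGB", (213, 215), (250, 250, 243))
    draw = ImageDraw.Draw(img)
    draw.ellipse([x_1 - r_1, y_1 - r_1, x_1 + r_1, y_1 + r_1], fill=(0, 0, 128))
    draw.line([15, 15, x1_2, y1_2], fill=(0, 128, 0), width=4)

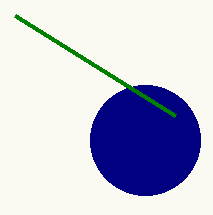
x_1 = 145
y_1 = 140
r_1 = 55
x1_2 = 175
y1_2 = 115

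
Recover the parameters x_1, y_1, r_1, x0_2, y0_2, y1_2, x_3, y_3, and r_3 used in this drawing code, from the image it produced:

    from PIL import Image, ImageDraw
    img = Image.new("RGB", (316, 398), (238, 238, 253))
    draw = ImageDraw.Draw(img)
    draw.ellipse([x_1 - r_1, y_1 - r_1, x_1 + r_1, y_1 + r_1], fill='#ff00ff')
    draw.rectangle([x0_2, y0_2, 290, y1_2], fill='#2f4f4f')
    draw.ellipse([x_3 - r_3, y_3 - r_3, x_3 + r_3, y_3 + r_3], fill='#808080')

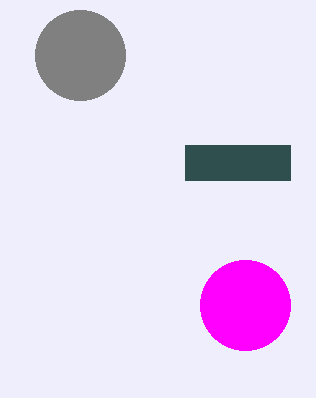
x_1 = 245
y_1 = 305
r_1 = 45
x0_2 = 185
y0_2 = 145
y1_2 = 180
x_3 = 80
y_3 = 55
r_3 = 45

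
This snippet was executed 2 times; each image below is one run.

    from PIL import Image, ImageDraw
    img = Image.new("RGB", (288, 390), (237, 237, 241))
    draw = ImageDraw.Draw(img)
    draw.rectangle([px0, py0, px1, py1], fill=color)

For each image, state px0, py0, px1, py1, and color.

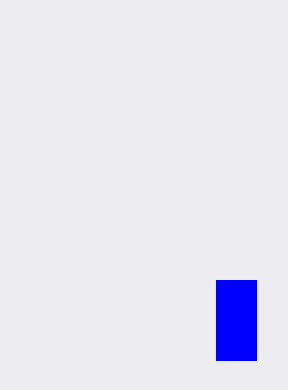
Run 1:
px0 = 216; py0 = 280; px1 = 256; py1 = 360; color = 'blue'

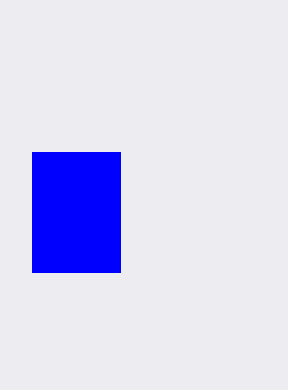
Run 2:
px0 = 32; py0 = 152; px1 = 120; py1 = 272; color = 'blue'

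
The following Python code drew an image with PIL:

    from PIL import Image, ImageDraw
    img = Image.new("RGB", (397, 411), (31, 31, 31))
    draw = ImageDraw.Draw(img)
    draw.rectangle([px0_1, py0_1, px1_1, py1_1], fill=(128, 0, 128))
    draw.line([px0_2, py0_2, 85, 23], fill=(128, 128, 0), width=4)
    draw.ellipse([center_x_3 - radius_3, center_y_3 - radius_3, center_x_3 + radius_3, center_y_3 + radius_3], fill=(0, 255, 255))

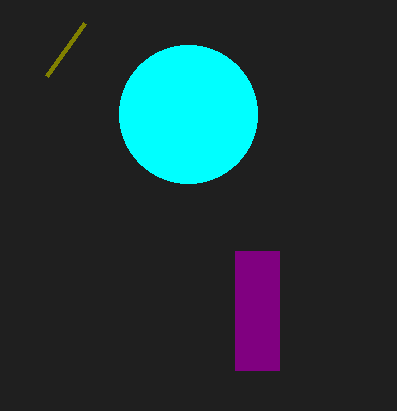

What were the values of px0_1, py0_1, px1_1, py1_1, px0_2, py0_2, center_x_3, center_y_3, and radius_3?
px0_1 = 235
py0_1 = 251
px1_1 = 279
py1_1 = 370
px0_2 = 47
py0_2 = 76
center_x_3 = 188
center_y_3 = 114
radius_3 = 69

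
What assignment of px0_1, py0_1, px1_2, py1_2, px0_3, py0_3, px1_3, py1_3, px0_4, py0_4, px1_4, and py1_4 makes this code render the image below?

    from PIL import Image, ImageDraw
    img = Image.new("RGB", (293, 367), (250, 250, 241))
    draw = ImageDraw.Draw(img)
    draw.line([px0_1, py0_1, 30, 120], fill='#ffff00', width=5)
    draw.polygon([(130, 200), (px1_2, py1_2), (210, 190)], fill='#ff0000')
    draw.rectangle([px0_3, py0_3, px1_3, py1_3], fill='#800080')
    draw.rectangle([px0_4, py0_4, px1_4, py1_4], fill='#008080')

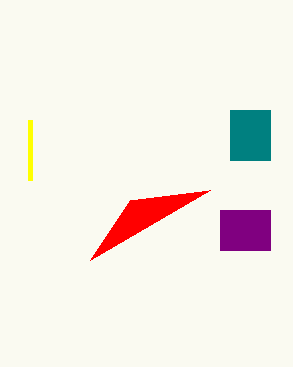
px0_1 = 30, py0_1 = 180, px1_2 = 90, py1_2 = 260, px0_3 = 220, py0_3 = 210, px1_3 = 270, py1_3 = 250, px0_4 = 230, py0_4 = 110, px1_4 = 270, py1_4 = 160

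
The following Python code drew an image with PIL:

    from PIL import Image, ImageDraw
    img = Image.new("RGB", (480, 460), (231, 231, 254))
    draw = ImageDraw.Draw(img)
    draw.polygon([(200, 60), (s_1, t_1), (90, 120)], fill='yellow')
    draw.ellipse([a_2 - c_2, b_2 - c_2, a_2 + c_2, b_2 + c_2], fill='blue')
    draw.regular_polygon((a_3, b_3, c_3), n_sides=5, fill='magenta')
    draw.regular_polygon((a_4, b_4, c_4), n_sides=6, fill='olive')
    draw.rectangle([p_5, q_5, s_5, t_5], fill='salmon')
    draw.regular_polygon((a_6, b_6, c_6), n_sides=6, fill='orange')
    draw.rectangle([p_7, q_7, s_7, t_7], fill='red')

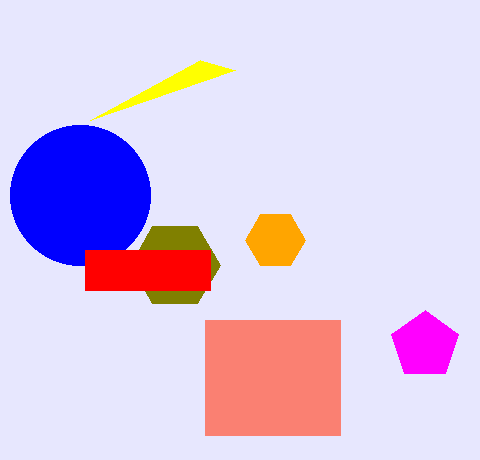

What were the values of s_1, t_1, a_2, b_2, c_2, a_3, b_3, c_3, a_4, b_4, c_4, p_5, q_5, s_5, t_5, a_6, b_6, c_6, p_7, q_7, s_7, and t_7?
s_1 = 235; t_1 = 70; a_2 = 80; b_2 = 195; c_2 = 70; a_3 = 425; b_3 = 345; c_3 = 35; a_4 = 175; b_4 = 265; c_4 = 45; p_5 = 205; q_5 = 320; s_5 = 340; t_5 = 435; a_6 = 275; b_6 = 240; c_6 = 30; p_7 = 85; q_7 = 250; s_7 = 210; t_7 = 290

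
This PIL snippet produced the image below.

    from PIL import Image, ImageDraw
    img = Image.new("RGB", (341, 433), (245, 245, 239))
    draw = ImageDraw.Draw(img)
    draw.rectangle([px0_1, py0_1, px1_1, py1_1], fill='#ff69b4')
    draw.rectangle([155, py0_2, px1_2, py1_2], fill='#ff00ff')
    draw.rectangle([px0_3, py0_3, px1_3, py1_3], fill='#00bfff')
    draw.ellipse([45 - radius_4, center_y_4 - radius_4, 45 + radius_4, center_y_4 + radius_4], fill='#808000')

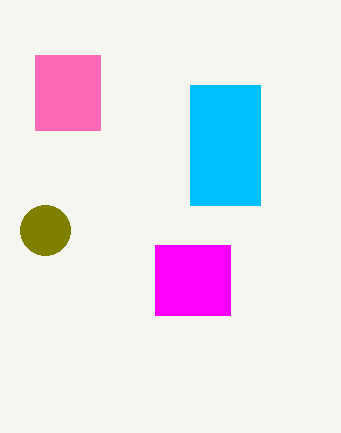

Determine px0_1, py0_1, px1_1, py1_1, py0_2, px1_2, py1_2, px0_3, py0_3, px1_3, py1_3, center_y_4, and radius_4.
px0_1 = 35
py0_1 = 55
px1_1 = 100
py1_1 = 130
py0_2 = 245
px1_2 = 230
py1_2 = 315
px0_3 = 190
py0_3 = 85
px1_3 = 260
py1_3 = 205
center_y_4 = 230
radius_4 = 25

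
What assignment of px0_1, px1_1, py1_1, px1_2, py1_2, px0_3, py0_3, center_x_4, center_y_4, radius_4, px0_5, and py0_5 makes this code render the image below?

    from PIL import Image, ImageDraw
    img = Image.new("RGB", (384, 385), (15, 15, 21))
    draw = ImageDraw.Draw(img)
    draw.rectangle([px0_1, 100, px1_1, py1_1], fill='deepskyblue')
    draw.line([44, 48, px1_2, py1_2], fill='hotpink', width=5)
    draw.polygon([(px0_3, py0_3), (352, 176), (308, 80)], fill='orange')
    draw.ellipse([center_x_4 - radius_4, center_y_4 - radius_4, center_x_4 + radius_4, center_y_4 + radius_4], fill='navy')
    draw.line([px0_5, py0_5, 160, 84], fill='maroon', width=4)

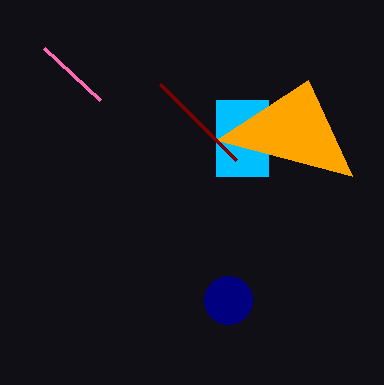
px0_1 = 216; px1_1 = 268; py1_1 = 176; px1_2 = 100; py1_2 = 100; px0_3 = 216; py0_3 = 140; center_x_4 = 228; center_y_4 = 300; radius_4 = 24; px0_5 = 236; py0_5 = 160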